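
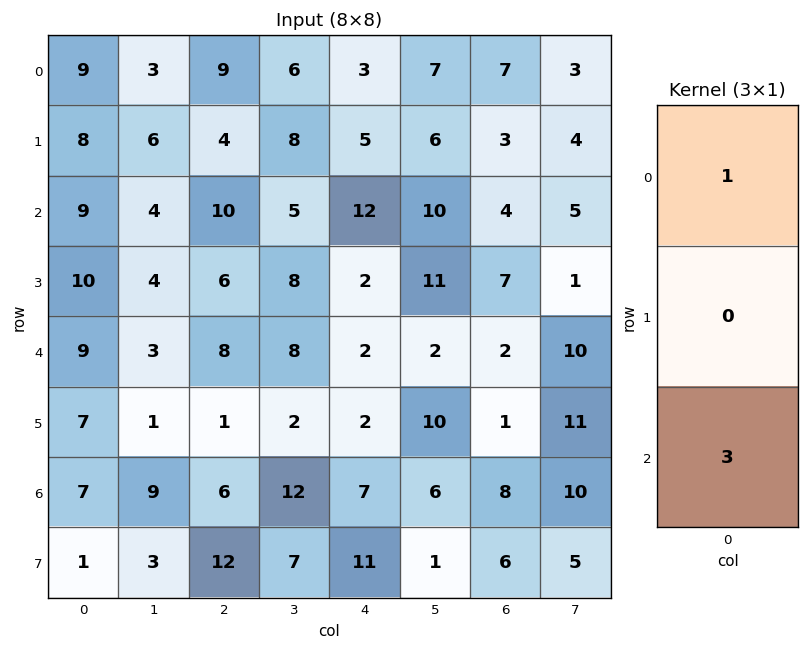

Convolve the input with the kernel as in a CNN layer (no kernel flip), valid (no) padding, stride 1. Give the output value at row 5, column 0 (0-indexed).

10

The receptive field on the input at this output position is [7 / 7 / 1]. Elementwise product with the kernel and sum: 7·1 + 1·3.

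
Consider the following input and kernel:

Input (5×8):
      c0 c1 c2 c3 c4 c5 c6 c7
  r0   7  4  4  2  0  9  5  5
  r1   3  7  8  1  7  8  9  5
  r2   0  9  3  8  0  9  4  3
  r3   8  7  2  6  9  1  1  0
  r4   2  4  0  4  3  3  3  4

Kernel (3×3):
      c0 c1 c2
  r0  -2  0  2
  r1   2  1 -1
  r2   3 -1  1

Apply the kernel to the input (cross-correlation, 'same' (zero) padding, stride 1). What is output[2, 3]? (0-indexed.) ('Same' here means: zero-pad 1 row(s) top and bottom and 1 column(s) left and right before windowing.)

21

The receptive field on the zero-padded input at this output position is [8 1 7 / 3 8 0 / 2 6 9]. Elementwise product with the kernel and sum: 8·-2 + 7·2 + 3·2 + 8·1 + 0·-1 + 2·3 + 6·-1 + 9·1.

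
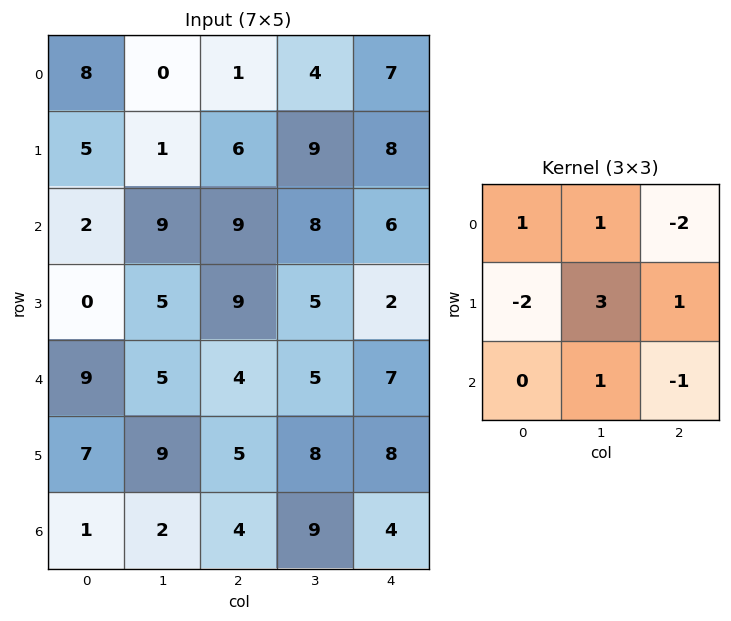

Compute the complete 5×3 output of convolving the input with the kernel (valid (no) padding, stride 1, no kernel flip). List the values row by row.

5 19 16
22 10 14
18 23 2
-8 8 24
22 -1 22

Output[0,0]: The receptive field on the input at this output position is [8 0 1 / 5 1 6 / 2 9 9]. Elementwise product with the kernel and sum: 8·1 + 0·1 + 1·-2 + 5·-2 + 1·3 + 6·1 + 9·1 + 9·-1.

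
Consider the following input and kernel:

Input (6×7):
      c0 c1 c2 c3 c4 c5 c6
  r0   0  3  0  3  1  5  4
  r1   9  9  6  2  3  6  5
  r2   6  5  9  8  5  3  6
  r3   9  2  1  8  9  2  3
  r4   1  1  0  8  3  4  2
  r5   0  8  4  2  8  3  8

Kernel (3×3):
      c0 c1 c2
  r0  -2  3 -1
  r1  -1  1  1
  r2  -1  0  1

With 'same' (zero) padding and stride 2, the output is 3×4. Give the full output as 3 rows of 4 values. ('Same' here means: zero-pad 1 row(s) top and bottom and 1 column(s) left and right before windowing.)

Output[0,0]: The receptive field on the zero-padded input at this output position is [0 0 0 / 0 0 3 / 0 9 9]. Elementwise product with the kernel and sum: 0·-2 + 0·3 + 0·-1 + 0·-1 + 0·1 + 3·1 + 0·-1 + 9·1.

12 -7 7 -7
31 16 -7 4
35 -8 9 0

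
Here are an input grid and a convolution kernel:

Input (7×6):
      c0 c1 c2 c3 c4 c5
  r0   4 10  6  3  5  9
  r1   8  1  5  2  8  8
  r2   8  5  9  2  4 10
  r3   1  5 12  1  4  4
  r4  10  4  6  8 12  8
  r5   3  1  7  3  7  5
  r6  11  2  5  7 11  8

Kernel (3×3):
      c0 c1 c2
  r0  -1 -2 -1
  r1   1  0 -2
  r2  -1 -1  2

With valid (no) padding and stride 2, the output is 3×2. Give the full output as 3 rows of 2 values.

-27 -31
-52 -3
-38 -31

Output[0,0]: The receptive field on the input at this output position is [4 10 6 / 8 1 5 / 8 5 9]. Elementwise product with the kernel and sum: 4·-1 + 10·-2 + 6·-1 + 8·1 + 5·-2 + 8·-1 + 5·-1 + 9·2.
Output[0,1]: The receptive field on the input at this output position is [6 3 5 / 5 2 8 / 9 2 4]. Elementwise product with the kernel and sum: 6·-1 + 3·-2 + 5·-1 + 5·1 + 8·-2 + 9·-1 + 2·-1 + 4·2.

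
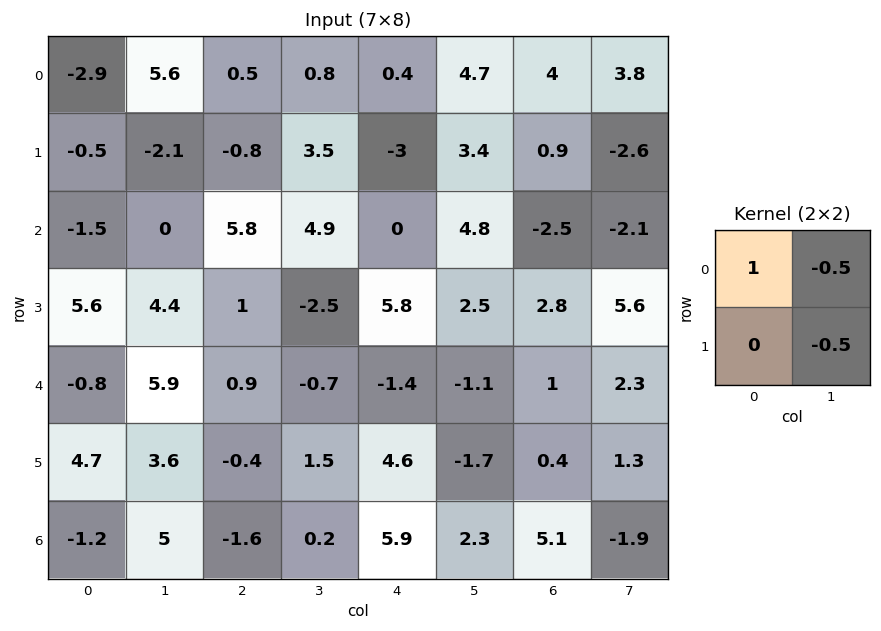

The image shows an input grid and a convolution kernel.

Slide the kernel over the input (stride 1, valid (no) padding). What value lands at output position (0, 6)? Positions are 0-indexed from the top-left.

3.4

The receptive field on the input at this output position is [4 3.8 / 0.9 -2.6]. Elementwise product with the kernel and sum: 4·1 + 3.8·-0.5 + -2.6·-0.5.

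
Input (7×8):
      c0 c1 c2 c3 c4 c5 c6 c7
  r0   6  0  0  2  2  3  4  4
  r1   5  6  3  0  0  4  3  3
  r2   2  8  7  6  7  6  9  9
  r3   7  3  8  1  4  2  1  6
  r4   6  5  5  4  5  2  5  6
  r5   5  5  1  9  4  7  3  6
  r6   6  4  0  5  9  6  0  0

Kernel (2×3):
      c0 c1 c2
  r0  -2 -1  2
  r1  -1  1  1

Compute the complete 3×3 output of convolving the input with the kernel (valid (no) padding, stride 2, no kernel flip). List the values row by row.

-8 -1 8
6 -9 -3
-6 8 4

Output[0,0]: The receptive field on the input at this output position is [6 0 0 / 5 6 3]. Elementwise product with the kernel and sum: 6·-2 + 0·-1 + 0·2 + 5·-1 + 6·1 + 3·1.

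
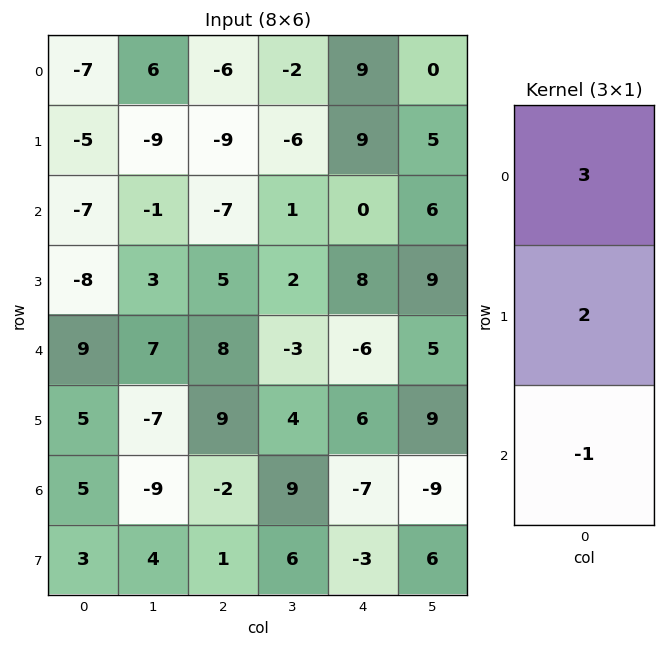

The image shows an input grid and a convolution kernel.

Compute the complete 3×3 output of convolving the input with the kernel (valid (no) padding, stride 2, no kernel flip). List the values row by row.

-24 -29 45
-46 -19 22
32 44 1

Output[0,0]: The receptive field on the input at this output position is [-7 / -5 / -7]. Elementwise product with the kernel and sum: -7·3 + -5·2 + -7·-1.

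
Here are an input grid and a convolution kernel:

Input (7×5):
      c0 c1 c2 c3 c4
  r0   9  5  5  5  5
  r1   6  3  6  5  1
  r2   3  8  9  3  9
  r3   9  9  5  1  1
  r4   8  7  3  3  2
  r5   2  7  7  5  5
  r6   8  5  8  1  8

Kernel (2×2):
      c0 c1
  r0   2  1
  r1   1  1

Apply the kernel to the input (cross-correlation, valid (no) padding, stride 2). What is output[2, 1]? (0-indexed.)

21

The receptive field on the input at this output position is [3 3 / 7 5]. Elementwise product with the kernel and sum: 3·2 + 3·1 + 7·1 + 5·1.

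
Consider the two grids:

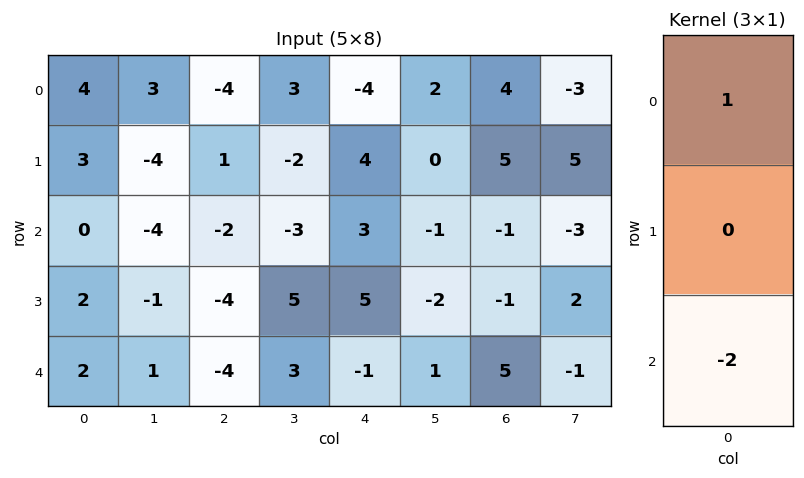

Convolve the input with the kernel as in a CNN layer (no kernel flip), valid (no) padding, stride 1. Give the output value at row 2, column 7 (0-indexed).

-1

The receptive field on the input at this output position is [-3 / 2 / -1]. Elementwise product with the kernel and sum: -3·1 + -1·-2.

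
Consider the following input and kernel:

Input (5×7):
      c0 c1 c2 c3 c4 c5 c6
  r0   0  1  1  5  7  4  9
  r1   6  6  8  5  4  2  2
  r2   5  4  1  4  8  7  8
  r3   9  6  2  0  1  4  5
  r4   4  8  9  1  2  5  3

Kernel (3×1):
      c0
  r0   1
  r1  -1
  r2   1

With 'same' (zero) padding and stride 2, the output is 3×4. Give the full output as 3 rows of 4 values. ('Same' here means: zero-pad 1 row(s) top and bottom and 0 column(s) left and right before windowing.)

Output[0,0]: The receptive field on the zero-padded input at this output position is [0 / 0 / 6]. Elementwise product with the kernel and sum: 0·1 + 0·-1 + 6·1.
Output[0,1]: The receptive field on the zero-padded input at this output position is [0 / 1 / 8]. Elementwise product with the kernel and sum: 0·1 + 1·-1 + 8·1.

6 7 -3 -7
10 9 -3 -1
5 -7 -1 2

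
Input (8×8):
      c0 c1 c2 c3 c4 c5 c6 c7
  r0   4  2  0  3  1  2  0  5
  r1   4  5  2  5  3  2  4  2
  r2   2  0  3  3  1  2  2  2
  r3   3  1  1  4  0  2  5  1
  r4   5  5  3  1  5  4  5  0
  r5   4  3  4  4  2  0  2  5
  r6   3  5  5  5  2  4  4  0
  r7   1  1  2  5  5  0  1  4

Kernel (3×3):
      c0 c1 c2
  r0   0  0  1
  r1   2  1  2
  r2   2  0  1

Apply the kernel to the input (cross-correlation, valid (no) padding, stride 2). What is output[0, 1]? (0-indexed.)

23

The receptive field on the input at this output position is [0 3 1 / 2 5 3 / 3 3 1]. Elementwise product with the kernel and sum: 1·1 + 2·2 + 5·1 + 3·2 + 3·2 + 1·1.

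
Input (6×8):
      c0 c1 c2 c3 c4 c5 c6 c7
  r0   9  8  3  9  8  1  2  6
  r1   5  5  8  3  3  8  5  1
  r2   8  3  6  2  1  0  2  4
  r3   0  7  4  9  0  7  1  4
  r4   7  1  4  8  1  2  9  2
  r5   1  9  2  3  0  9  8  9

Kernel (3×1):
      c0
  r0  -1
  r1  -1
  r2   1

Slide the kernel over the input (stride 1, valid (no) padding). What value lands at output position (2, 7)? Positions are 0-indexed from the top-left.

-6

The receptive field on the input at this output position is [4 / 4 / 2]. Elementwise product with the kernel and sum: 4·-1 + 4·-1 + 2·1.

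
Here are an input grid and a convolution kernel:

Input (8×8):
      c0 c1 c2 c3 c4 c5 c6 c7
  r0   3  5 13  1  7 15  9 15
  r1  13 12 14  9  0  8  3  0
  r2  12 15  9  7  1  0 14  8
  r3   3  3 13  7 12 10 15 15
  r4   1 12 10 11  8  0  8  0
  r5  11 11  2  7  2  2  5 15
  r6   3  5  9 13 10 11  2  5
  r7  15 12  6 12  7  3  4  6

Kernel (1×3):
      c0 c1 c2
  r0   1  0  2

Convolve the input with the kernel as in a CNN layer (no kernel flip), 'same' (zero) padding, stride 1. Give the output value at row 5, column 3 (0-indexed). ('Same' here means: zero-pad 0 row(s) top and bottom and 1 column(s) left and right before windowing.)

6

The receptive field on the zero-padded input at this output position is [2 7 2]. Elementwise product with the kernel and sum: 2·1 + 2·2.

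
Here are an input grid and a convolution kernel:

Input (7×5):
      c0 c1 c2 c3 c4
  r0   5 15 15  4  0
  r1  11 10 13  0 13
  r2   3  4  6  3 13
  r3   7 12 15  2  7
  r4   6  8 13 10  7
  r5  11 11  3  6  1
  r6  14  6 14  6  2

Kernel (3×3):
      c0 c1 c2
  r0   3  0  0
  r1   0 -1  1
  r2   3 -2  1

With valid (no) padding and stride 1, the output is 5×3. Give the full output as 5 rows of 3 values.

Output[0,0]: The receptive field on the input at this output position is [5 15 15 / 11 10 13 / 3 4 6]. Elementwise product with the kernel and sum: 5·3 + 10·-1 + 13·1 + 3·3 + 4·-2 + 6·1.
Output[0,1]: The receptive field on the input at this output position is [15 15 4 / 10 13 0 / 4 6 3]. Elementwise product with the kernel and sum: 15·3 + 13·-1 + 0·1 + 4·3 + 6·-2 + 3·1.

25 35 83
47 35 97
27 7 49
40 66 40
54 23 66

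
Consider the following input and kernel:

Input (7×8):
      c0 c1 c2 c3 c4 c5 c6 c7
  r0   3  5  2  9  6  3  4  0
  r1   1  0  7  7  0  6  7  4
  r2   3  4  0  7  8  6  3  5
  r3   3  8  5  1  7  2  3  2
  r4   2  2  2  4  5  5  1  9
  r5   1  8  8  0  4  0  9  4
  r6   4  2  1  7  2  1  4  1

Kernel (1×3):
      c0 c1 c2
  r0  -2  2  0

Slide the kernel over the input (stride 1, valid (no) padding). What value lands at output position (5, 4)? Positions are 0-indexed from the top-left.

The receptive field on the input at this output position is [4 0 9]. Elementwise product with the kernel and sum: 4·-2 + 0·2.

-8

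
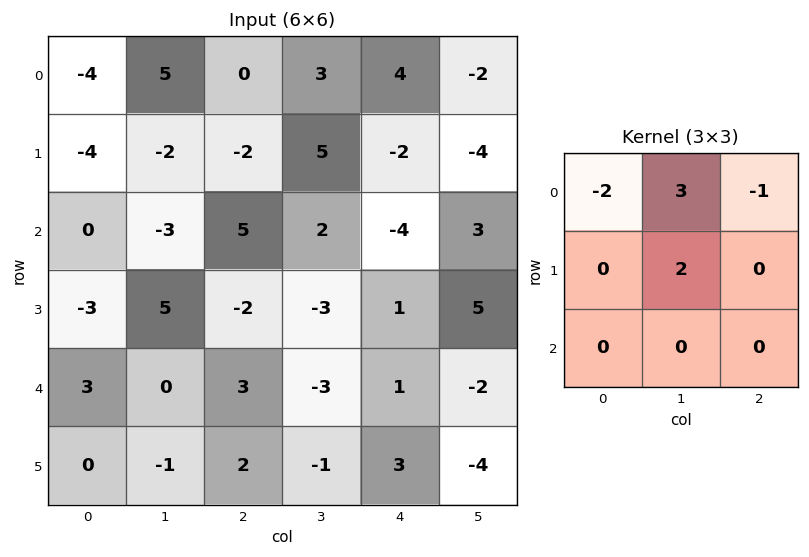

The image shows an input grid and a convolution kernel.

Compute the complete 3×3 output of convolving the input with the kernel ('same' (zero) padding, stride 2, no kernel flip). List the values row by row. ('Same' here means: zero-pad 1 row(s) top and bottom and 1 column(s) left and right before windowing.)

-8 0 8
-10 3 -20
-8 -7 6

Output[0,0]: The receptive field on the zero-padded input at this output position is [0 0 0 / 0 -4 5 / 0 -4 -2]. Elementwise product with the kernel and sum: 0·-2 + 0·3 + 0·-1 + -4·2.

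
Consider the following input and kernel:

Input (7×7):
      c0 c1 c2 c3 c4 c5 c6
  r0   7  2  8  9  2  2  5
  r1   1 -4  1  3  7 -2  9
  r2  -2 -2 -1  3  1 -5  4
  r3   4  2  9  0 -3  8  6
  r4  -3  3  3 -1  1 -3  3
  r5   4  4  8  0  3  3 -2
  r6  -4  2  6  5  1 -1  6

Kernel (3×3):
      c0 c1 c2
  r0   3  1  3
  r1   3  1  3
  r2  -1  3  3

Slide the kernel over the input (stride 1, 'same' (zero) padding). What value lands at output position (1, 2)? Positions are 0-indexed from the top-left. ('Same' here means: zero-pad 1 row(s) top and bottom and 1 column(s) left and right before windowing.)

The receptive field on the zero-padded input at this output position is [2 8 9 / -4 1 3 / -2 -1 3]. Elementwise product with the kernel and sum: 2·3 + 8·1 + 9·3 + -4·3 + 1·1 + 3·3 + -2·-1 + -1·3 + 3·3.

47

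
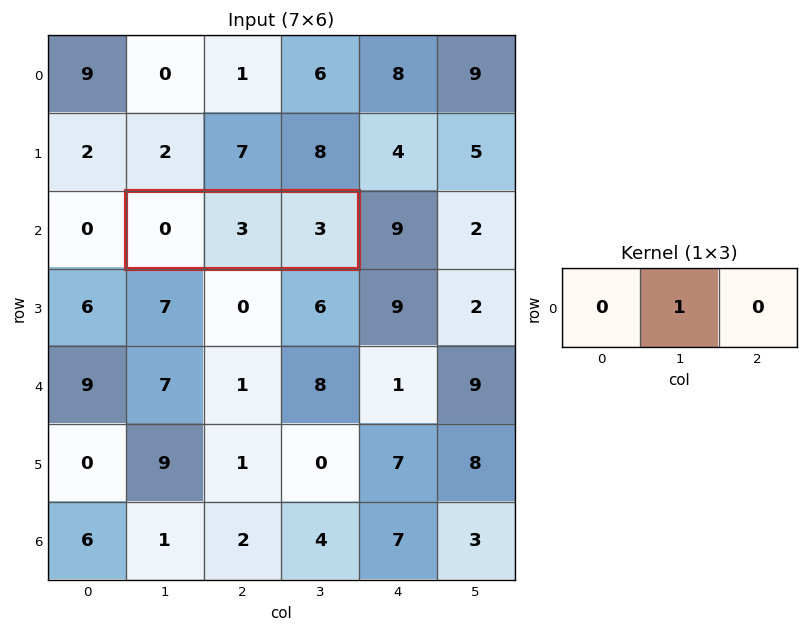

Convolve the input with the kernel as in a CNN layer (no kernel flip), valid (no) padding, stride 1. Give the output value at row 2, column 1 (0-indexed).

The receptive field on the input at this output position is [0 3 3]. Elementwise product with the kernel and sum: 3·1.

3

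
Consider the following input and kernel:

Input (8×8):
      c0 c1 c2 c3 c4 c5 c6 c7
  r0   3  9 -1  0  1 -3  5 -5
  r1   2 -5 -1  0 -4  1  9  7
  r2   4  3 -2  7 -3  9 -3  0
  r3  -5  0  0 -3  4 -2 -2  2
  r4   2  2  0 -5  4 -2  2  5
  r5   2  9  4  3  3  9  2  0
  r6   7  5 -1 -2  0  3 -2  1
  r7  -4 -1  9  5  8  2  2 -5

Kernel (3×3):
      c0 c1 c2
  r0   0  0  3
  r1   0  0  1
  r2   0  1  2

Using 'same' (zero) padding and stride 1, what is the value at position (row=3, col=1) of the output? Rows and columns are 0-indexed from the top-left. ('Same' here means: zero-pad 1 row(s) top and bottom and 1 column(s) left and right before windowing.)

The receptive field on the zero-padded input at this output position is [4 3 -2 / -5 0 0 / 2 2 0]. Elementwise product with the kernel and sum: -2·3 + 0·1 + 2·1 + 0·2.

-4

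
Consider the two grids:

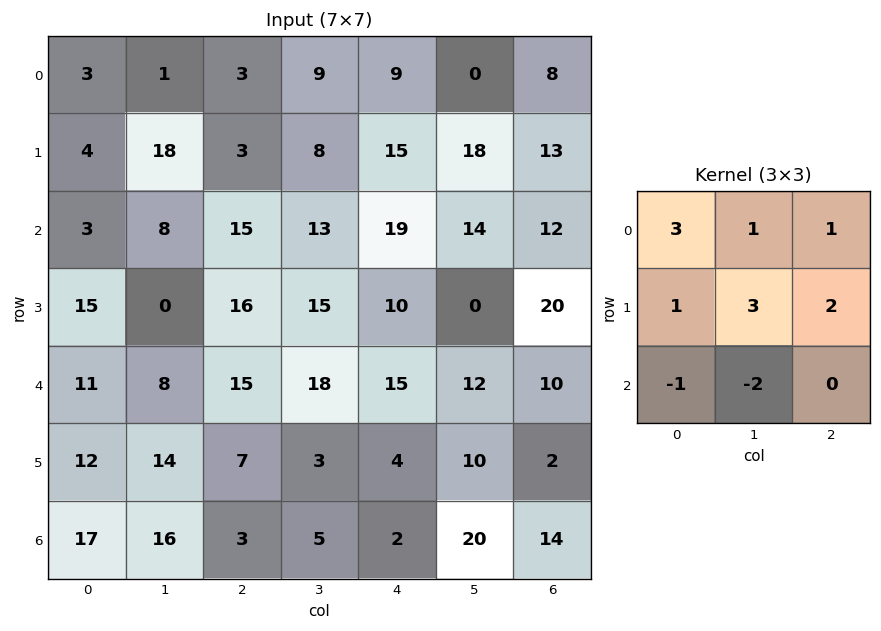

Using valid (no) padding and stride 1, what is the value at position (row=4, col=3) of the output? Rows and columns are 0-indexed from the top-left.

107

The receptive field on the input at this output position is [18 15 12 / 3 4 10 / 5 2 20]. Elementwise product with the kernel and sum: 18·3 + 15·1 + 12·1 + 3·1 + 4·3 + 10·2 + 5·-1 + 2·-2.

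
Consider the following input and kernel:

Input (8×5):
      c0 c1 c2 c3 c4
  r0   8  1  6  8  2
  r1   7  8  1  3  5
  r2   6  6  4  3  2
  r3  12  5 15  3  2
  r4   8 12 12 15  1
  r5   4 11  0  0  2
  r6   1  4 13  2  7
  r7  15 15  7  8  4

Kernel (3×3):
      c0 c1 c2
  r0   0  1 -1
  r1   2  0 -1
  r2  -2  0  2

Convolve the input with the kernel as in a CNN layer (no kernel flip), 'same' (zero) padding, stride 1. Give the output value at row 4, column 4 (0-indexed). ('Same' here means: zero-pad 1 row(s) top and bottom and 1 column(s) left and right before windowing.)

The receptive field on the zero-padded input at this output position is [3 2 0 / 15 1 0 / 0 2 0]. Elementwise product with the kernel and sum: 2·1 + 0·-1 + 15·2 + 0·-1 + 0·-2 + 0·2.

32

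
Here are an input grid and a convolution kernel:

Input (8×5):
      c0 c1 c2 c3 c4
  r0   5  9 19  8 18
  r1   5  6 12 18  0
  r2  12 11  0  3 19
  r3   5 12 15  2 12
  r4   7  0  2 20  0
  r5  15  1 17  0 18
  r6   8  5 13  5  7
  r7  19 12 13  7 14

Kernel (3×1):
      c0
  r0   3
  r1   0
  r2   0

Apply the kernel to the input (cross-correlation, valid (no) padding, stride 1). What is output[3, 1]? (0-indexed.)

36

The receptive field on the input at this output position is [12 / 0 / 1]. Elementwise product with the kernel and sum: 12·3.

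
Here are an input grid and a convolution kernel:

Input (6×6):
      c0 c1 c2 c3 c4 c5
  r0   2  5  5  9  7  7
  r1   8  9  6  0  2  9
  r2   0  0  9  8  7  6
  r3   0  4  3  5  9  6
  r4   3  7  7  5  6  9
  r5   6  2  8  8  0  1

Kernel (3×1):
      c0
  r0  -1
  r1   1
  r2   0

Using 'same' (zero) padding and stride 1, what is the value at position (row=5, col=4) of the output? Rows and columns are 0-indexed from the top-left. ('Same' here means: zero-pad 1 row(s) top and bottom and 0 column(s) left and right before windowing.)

The receptive field on the zero-padded input at this output position is [6 / 0 / 0]. Elementwise product with the kernel and sum: 6·-1 + 0·1.

-6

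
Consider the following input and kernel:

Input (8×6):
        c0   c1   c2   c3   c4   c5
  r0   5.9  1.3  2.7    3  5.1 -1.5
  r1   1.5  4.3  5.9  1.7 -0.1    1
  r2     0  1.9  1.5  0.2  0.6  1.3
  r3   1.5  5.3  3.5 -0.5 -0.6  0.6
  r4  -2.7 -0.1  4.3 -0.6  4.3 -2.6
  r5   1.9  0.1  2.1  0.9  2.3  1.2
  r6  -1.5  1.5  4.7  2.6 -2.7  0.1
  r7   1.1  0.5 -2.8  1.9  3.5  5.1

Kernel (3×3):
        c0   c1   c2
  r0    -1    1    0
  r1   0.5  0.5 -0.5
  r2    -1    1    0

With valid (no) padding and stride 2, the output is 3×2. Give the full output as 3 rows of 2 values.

-2.75 2.85
6.15 -4.4
5.55 -6.65

Output[0,0]: The receptive field on the input at this output position is [5.9 1.3 2.7 / 1.5 4.3 5.9 / 0 1.9 1.5]. Elementwise product with the kernel and sum: 5.9·-1 + 1.3·1 + 1.5·0.5 + 4.3·0.5 + 5.9·-0.5 + 0·-1 + 1.9·1.
Output[0,1]: The receptive field on the input at this output position is [2.7 3 5.1 / 5.9 1.7 -0.1 / 1.5 0.2 0.6]. Elementwise product with the kernel and sum: 2.7·-1 + 3·1 + 5.9·0.5 + 1.7·0.5 + -0.1·-0.5 + 1.5·-1 + 0.2·1.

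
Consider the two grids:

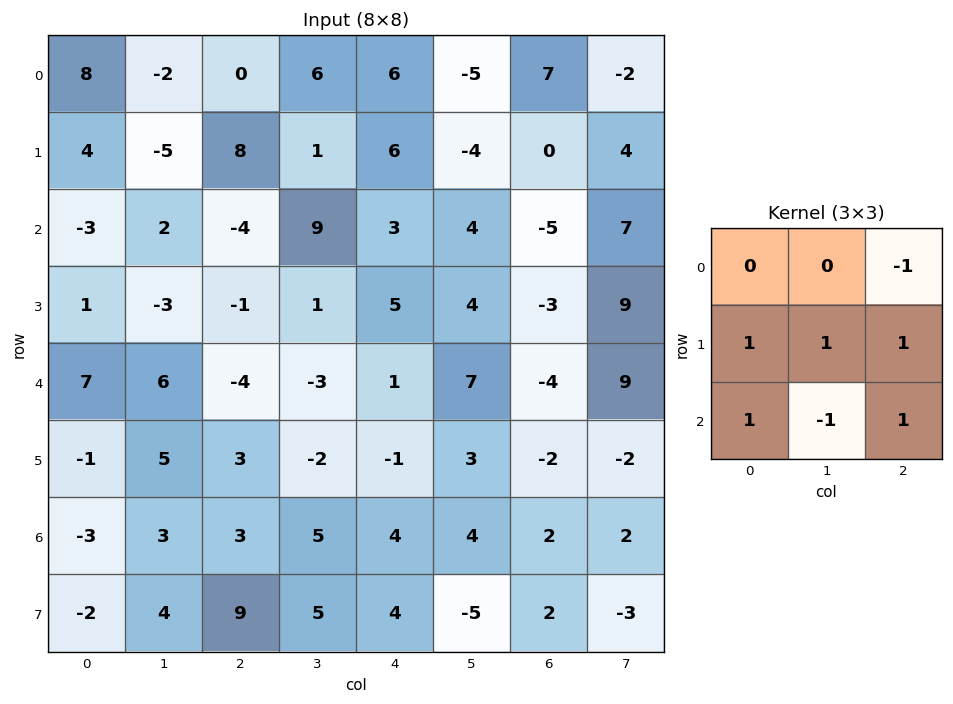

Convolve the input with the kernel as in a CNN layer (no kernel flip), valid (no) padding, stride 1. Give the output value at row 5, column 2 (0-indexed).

The receptive field on the input at this output position is [3 -2 -1 / 3 5 4 / 9 5 4]. Elementwise product with the kernel and sum: -1·-1 + 3·1 + 5·1 + 4·1 + 9·1 + 5·-1 + 4·1.

21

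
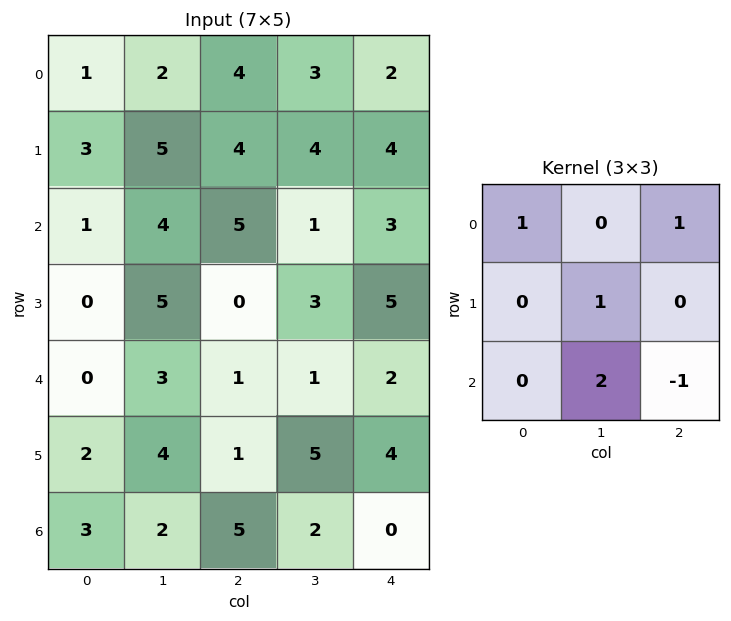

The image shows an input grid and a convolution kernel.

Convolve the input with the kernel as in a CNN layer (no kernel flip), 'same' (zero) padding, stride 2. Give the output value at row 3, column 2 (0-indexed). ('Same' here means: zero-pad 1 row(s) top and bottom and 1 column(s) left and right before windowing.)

5

The receptive field on the zero-padded input at this output position is [5 4 0 / 2 0 0 / 0 0 0]. Elementwise product with the kernel and sum: 5·1 + 0·1 + 0·1 + 0·2 + 0·-1.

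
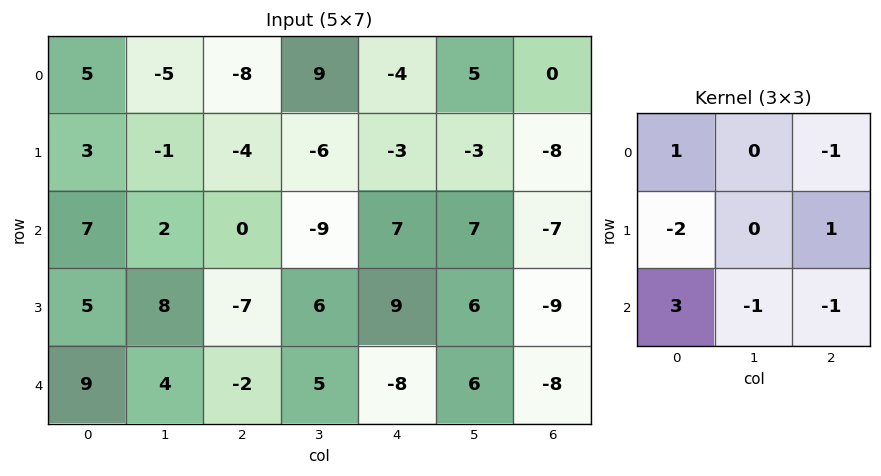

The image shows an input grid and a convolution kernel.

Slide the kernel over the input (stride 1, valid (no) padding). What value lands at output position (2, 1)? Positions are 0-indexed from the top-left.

10

The receptive field on the input at this output position is [2 0 -9 / 8 -7 6 / 4 -2 5]. Elementwise product with the kernel and sum: 2·1 + -9·-1 + 8·-2 + 6·1 + 4·3 + -2·-1 + 5·-1.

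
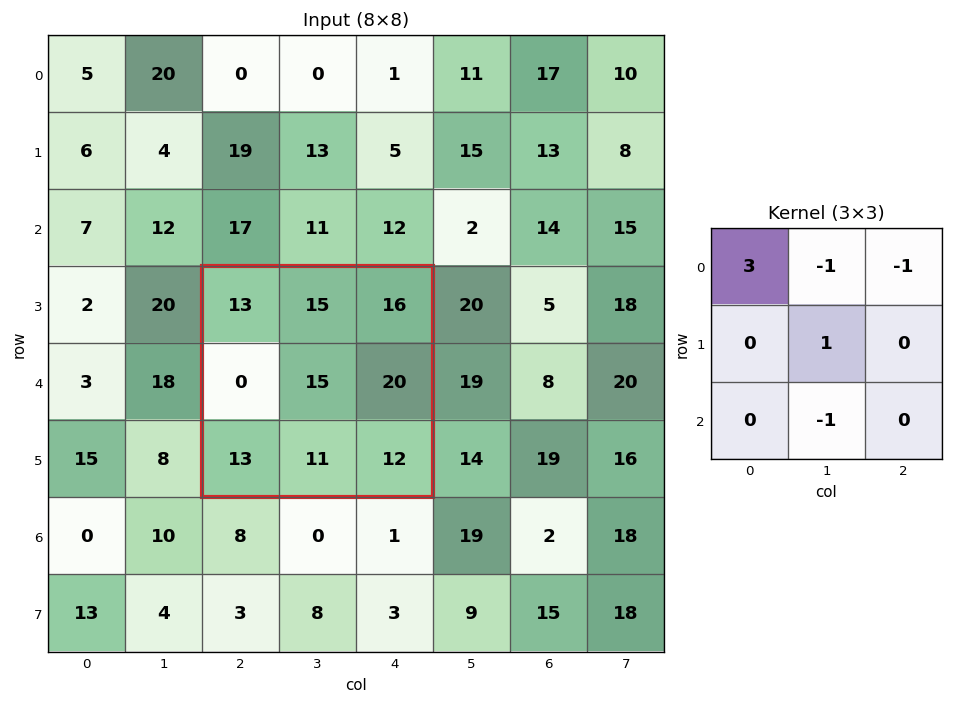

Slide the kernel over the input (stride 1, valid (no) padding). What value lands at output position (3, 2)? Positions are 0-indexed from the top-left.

12

The receptive field on the input at this output position is [13 15 16 / 0 15 20 / 13 11 12]. Elementwise product with the kernel and sum: 13·3 + 15·-1 + 16·-1 + 15·1 + 11·-1.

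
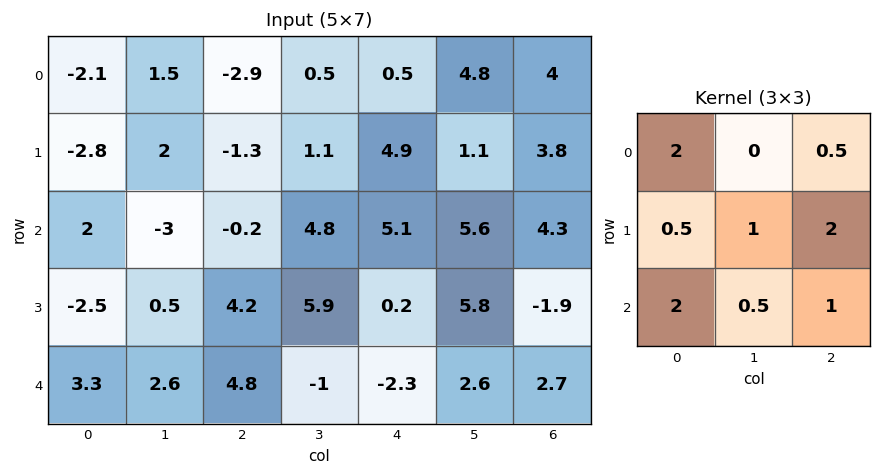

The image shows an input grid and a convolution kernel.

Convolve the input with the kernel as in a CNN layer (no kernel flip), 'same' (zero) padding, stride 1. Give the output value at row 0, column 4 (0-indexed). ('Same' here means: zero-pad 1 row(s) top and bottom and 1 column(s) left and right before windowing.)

The receptive field on the zero-padded input at this output position is [0 0 0 / 0.5 0.5 4.8 / 1.1 4.9 1.1]. Elementwise product with the kernel and sum: 0·2 + 0·0.5 + 0.5·0.5 + 0.5·1 + 4.8·2 + 1.1·2 + 4.9·0.5 + 1.1·1.

16.1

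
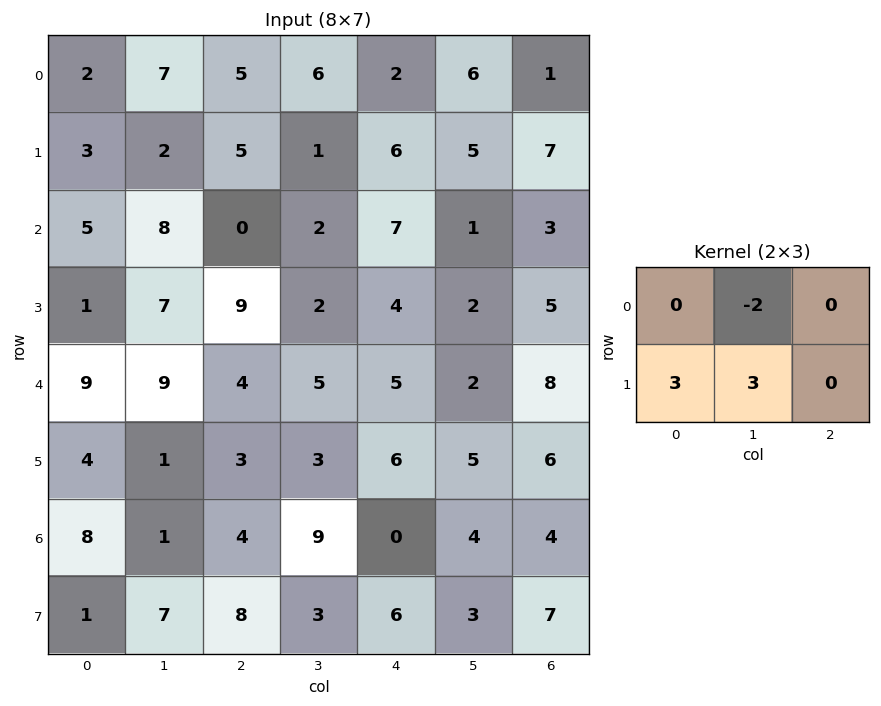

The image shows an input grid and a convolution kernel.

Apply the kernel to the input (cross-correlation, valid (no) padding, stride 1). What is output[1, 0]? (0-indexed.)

The receptive field on the input at this output position is [3 2 5 / 5 8 0]. Elementwise product with the kernel and sum: 2·-2 + 5·3 + 8·3.

35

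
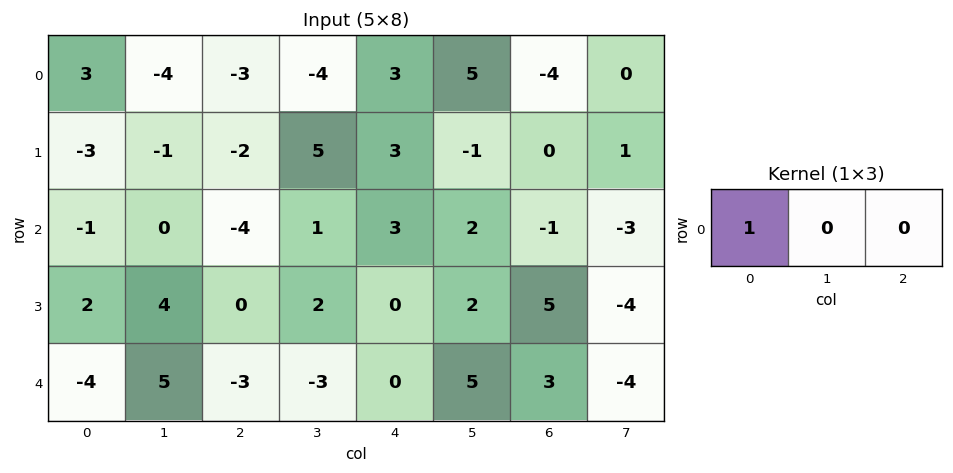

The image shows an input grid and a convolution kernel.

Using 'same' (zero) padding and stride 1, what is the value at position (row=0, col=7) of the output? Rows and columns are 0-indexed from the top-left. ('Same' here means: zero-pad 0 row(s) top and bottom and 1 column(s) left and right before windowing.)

The receptive field on the zero-padded input at this output position is [-4 0 0]. Elementwise product with the kernel and sum: -4·1.

-4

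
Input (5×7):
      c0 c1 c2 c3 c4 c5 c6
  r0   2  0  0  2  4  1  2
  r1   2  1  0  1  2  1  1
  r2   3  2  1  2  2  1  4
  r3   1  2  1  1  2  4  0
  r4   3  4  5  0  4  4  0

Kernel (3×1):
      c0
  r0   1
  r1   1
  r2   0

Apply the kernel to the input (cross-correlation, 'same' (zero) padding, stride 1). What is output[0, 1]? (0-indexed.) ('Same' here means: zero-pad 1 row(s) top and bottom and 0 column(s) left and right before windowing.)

The receptive field on the zero-padded input at this output position is [0 / 0 / 1]. Elementwise product with the kernel and sum: 0·1 + 0·1.

0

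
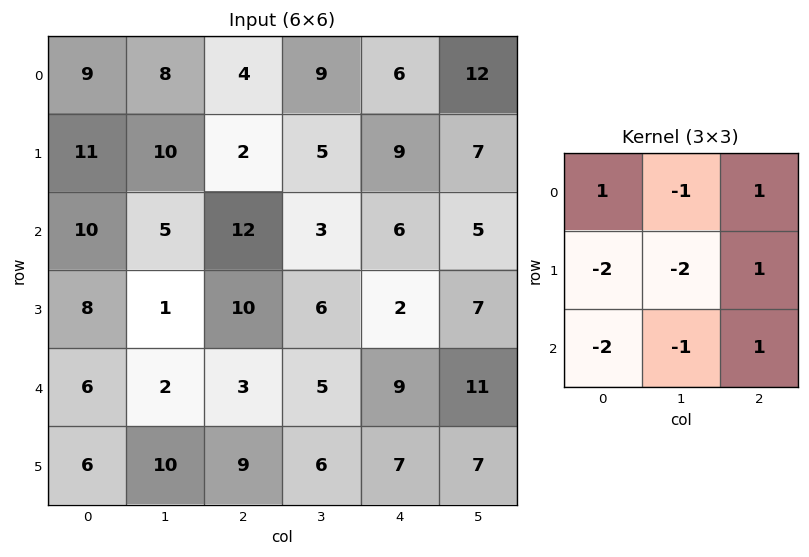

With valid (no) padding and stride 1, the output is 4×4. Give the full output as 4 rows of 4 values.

Output[0,0]: The receptive field on the input at this output position is [9 8 4 / 11 10 2 / 10 5 12]. Elementwise product with the kernel and sum: 9·1 + 8·-1 + 4·1 + 11·-2 + 10·-2 + 2·1 + 10·-2 + 5·-1 + 12·1.
Output[0,1]: The receptive field on the input at this output position is [8 4 9 / 10 2 5 / 5 12 3]. Elementwise product with the kernel and sum: 8·1 + 4·-1 + 9·1 + 10·-2 + 2·-2 + 5·1 + 5·-2 + 12·-1 + 3·1.

-48 -25 -25 -13
-22 -24 -42 -17
-2 -22 -17 -15
-9 -31 -18 -18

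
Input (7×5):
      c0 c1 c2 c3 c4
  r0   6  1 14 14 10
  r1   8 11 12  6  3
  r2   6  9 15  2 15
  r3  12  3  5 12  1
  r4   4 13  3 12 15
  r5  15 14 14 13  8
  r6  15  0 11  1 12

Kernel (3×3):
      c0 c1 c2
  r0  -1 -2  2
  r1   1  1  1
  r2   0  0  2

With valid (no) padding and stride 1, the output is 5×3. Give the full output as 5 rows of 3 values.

81 32 29
34 27 16
32 9 59
40 65 19
41 48 62

Output[0,0]: The receptive field on the input at this output position is [6 1 14 / 8 11 12 / 6 9 15]. Elementwise product with the kernel and sum: 6·-1 + 1·-2 + 14·2 + 8·1 + 11·1 + 12·1 + 15·2.
Output[0,1]: The receptive field on the input at this output position is [1 14 14 / 11 12 6 / 9 15 2]. Elementwise product with the kernel and sum: 1·-1 + 14·-2 + 14·2 + 11·1 + 12·1 + 6·1 + 2·2.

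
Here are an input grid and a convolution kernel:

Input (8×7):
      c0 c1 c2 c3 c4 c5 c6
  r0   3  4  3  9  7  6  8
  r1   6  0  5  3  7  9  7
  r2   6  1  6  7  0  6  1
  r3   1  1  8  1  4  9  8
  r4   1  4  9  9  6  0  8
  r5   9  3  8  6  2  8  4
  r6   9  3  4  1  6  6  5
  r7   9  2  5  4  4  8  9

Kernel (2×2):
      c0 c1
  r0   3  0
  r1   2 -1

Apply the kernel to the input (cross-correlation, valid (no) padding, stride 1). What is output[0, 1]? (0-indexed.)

7

The receptive field on the input at this output position is [4 3 / 0 5]. Elementwise product with the kernel and sum: 4·3 + 0·2 + 5·-1.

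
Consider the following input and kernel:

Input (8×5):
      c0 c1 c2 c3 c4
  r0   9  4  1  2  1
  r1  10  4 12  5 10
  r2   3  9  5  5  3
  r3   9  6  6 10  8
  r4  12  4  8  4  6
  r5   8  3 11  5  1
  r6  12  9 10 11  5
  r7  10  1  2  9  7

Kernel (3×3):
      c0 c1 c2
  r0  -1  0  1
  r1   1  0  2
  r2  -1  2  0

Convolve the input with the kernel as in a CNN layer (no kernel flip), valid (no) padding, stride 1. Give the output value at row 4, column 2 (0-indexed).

The receptive field on the input at this output position is [8 4 6 / 11 5 1 / 10 11 5]. Elementwise product with the kernel and sum: 8·-1 + 6·1 + 11·1 + 1·2 + 10·-1 + 11·2.

23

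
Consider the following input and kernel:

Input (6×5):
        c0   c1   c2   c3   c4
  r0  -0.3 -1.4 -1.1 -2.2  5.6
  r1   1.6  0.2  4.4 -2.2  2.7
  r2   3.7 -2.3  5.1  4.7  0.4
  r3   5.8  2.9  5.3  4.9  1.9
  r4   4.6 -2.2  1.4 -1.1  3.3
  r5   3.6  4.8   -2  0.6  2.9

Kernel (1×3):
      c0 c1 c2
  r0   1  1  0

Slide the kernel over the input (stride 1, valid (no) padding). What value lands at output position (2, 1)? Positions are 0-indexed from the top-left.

2.8

The receptive field on the input at this output position is [-2.3 5.1 4.7]. Elementwise product with the kernel and sum: -2.3·1 + 5.1·1.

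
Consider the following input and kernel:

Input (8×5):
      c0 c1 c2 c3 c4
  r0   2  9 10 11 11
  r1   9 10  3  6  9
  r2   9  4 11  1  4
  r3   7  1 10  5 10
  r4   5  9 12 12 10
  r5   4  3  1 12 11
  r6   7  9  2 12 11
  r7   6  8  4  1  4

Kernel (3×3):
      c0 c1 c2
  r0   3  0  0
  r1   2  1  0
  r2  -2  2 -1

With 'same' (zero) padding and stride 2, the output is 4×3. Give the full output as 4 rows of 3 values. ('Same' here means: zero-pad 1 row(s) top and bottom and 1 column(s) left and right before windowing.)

Output[0,0]: The receptive field on the zero-padded input at this output position is [0 0 0 / 0 2 9 / 0 9 10]. Elementwise product with the kernel and sum: 0·3 + 0·2 + 2·1 + 0·-2 + 9·2 + 10·-1.
Output[0,1]: The receptive field on the zero-padded input at this output position is [0 0 0 / 9 10 11 / 10 3 6]. Elementwise product with the kernel and sum: 0·3 + 9·2 + 10·1 + 10·-2 + 3·2 + 6·-1.

10 8 39
22 62 34
10 17 47
11 20 77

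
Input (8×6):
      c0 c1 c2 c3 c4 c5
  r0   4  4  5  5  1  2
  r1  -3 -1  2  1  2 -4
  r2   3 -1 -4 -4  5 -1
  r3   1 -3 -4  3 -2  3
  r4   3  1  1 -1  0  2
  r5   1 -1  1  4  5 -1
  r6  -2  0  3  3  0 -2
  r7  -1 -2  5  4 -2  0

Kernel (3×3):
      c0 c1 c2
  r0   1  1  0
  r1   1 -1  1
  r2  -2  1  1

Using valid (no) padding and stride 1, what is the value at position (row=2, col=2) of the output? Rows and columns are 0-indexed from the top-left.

-20

The receptive field on the input at this output position is [-4 -4 5 / -4 3 -2 / 1 -1 0]. Elementwise product with the kernel and sum: -4·1 + -4·1 + -4·1 + 3·-1 + -2·1 + 1·-2 + -1·1 + 0·1.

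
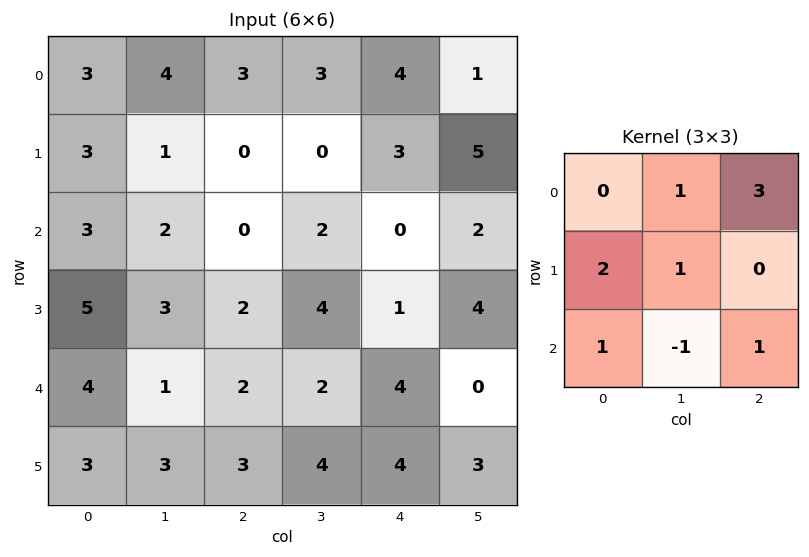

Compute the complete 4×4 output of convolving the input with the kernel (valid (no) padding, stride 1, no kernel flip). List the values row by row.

21 18 13 14
13 9 10 29
20 15 14 13
21 22 16 24

Output[0,0]: The receptive field on the input at this output position is [3 4 3 / 3 1 0 / 3 2 0]. Elementwise product with the kernel and sum: 4·1 + 3·3 + 3·2 + 1·1 + 3·1 + 2·-1 + 0·1.
Output[0,1]: The receptive field on the input at this output position is [4 3 3 / 1 0 0 / 2 0 2]. Elementwise product with the kernel and sum: 3·1 + 3·3 + 1·2 + 0·1 + 2·1 + 0·-1 + 2·1.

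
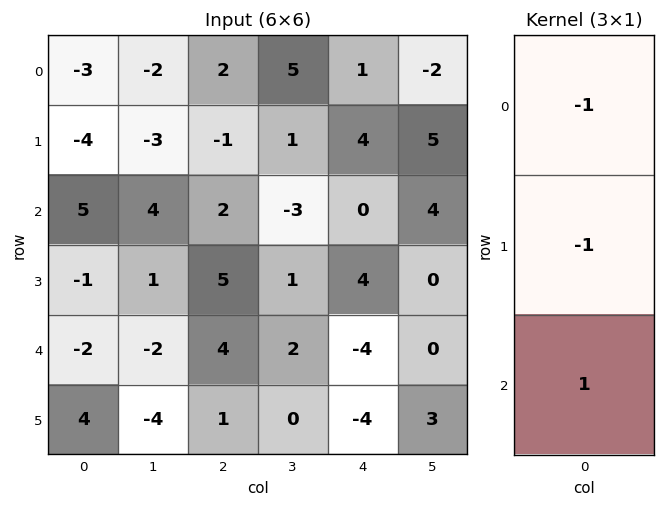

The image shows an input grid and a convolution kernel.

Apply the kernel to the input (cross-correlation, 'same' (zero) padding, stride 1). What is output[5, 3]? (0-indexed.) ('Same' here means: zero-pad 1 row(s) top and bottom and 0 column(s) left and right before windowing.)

-2

The receptive field on the zero-padded input at this output position is [2 / 0 / 0]. Elementwise product with the kernel and sum: 2·-1 + 0·-1 + 0·1.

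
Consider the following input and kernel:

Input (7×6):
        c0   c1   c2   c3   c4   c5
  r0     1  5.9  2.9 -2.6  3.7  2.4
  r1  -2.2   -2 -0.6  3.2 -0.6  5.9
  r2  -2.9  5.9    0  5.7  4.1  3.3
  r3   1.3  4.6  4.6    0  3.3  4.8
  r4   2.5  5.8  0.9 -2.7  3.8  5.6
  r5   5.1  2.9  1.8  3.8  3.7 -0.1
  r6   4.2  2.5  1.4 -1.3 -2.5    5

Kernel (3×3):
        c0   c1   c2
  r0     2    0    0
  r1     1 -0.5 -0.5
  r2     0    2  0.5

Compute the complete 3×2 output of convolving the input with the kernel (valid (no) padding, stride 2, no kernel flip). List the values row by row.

Output[0,0]: The receptive field on the input at this output position is [1 5.9 2.9 / -2.2 -2 -0.6 / -2.9 5.9 0]. Elementwise product with the kernel and sum: 1·2 + -2.2·1 + -2·-0.5 + -0.6·-0.5 + 5.9·2 + 0·0.5.

12.9 17.35
2.95 -0.55
13.45 -4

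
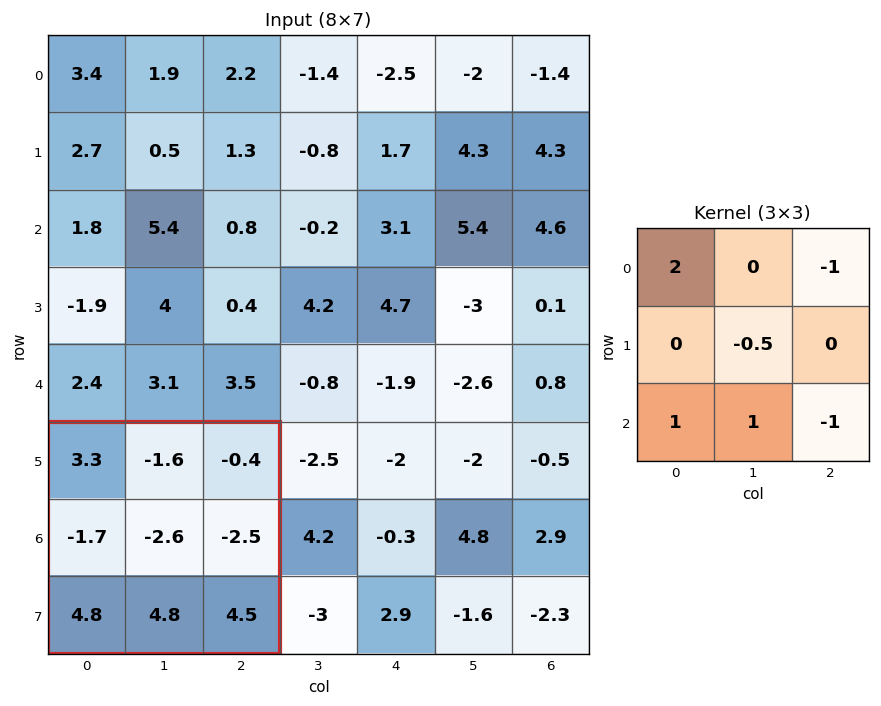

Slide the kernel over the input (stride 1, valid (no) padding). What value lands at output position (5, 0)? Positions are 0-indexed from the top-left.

13.4

The receptive field on the input at this output position is [3.3 -1.6 -0.4 / -1.7 -2.6 -2.5 / 4.8 4.8 4.5]. Elementwise product with the kernel and sum: 3.3·2 + -0.4·-1 + -2.6·-0.5 + 4.8·1 + 4.8·1 + 4.5·-1.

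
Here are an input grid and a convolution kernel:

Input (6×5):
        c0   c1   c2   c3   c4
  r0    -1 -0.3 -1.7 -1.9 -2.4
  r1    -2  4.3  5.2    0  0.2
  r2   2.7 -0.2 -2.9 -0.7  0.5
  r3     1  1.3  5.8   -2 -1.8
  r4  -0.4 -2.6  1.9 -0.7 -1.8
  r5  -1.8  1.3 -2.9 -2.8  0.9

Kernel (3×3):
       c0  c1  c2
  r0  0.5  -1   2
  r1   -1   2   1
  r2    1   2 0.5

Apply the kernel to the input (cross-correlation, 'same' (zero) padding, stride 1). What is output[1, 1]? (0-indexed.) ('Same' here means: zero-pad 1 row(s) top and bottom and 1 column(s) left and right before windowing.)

13.05

The receptive field on the zero-padded input at this output position is [-1 -0.3 -1.7 / -2 4.3 5.2 / 2.7 -0.2 -2.9]. Elementwise product with the kernel and sum: -1·0.5 + -0.3·-1 + -1.7·2 + -2·-1 + 4.3·2 + 5.2·1 + 2.7·1 + -0.2·2 + -2.9·0.5.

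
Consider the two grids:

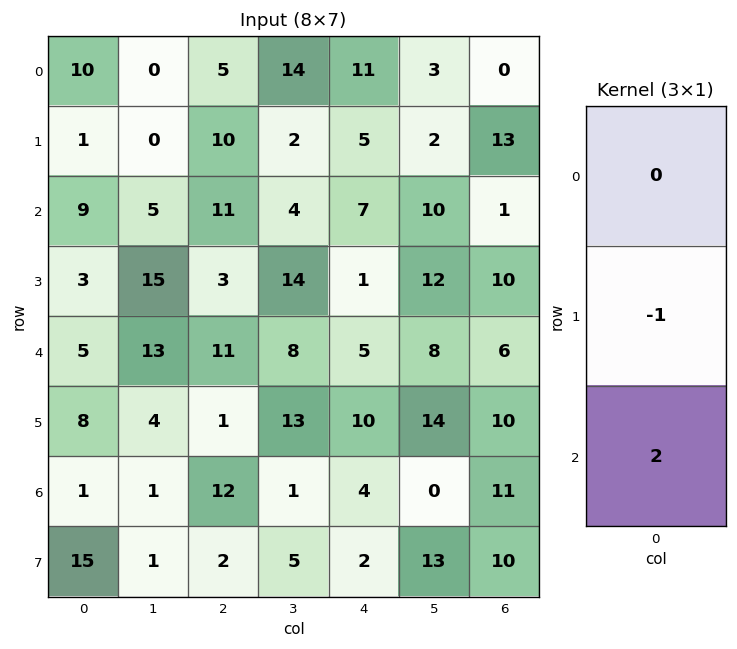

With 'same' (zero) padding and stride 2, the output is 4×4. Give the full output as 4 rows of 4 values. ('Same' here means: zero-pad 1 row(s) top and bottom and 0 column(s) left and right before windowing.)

Output[0,0]: The receptive field on the zero-padded input at this output position is [0 / 10 / 1]. Elementwise product with the kernel and sum: 10·-1 + 1·2.

-8 15 -1 26
-3 -5 -5 19
11 -9 15 14
29 -8 0 9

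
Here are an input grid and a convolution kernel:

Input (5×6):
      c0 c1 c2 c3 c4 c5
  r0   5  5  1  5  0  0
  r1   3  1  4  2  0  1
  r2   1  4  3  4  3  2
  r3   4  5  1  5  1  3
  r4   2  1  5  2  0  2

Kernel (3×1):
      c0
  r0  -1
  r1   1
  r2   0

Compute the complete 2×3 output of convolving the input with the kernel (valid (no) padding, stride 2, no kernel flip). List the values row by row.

Output[0,0]: The receptive field on the input at this output position is [5 / 3 / 1]. Elementwise product with the kernel and sum: 5·-1 + 3·1.
Output[0,1]: The receptive field on the input at this output position is [1 / 4 / 3]. Elementwise product with the kernel and sum: 1·-1 + 4·1.

-2 3 0
3 -2 -2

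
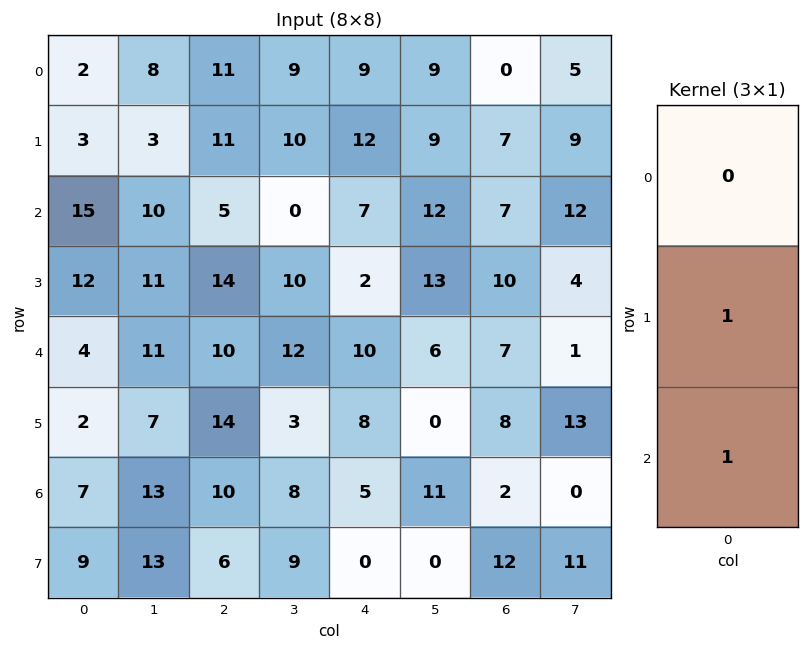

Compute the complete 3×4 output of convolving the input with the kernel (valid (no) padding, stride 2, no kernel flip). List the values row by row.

18 16 19 14
16 24 12 17
9 24 13 10

Output[0,0]: The receptive field on the input at this output position is [2 / 3 / 15]. Elementwise product with the kernel and sum: 3·1 + 15·1.
Output[0,1]: The receptive field on the input at this output position is [11 / 11 / 5]. Elementwise product with the kernel and sum: 11·1 + 5·1.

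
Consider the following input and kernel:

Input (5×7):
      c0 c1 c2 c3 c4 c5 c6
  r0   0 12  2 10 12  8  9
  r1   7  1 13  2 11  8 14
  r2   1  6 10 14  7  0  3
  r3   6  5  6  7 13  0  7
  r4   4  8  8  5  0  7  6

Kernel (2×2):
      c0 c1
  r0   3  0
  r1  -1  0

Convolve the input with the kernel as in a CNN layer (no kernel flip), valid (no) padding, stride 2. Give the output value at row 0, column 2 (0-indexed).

25

The receptive field on the input at this output position is [12 8 / 11 8]. Elementwise product with the kernel and sum: 12·3 + 11·-1.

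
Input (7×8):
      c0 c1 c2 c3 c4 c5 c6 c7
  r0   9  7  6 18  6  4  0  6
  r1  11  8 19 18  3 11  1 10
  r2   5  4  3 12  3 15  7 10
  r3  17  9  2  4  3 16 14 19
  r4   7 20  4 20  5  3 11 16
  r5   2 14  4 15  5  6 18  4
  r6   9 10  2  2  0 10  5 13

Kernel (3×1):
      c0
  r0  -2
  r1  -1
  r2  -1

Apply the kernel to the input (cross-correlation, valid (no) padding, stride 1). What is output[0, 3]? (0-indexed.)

-66

The receptive field on the input at this output position is [18 / 18 / 12]. Elementwise product with the kernel and sum: 18·-2 + 18·-1 + 12·-1.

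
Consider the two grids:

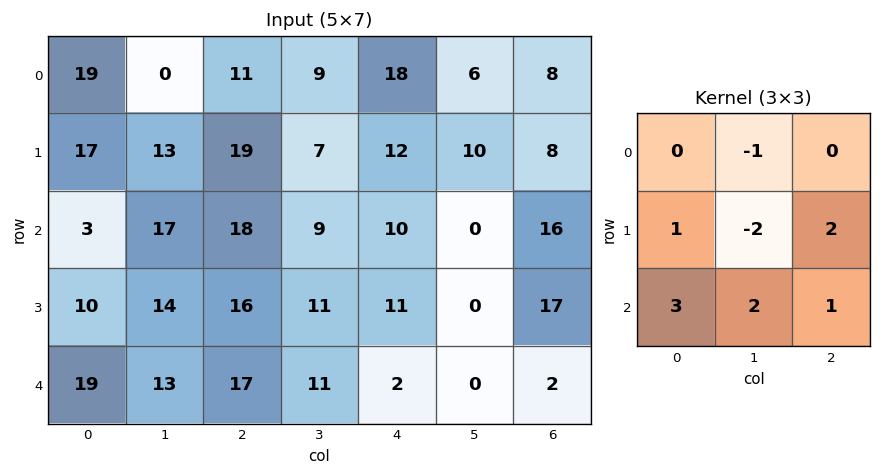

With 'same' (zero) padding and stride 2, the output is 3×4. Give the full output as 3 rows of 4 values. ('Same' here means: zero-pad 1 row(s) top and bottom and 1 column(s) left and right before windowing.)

9 80 40 36
45 65 32 -6
-22 -15 -4 -21

Output[0,0]: The receptive field on the zero-padded input at this output position is [0 0 0 / 0 19 0 / 0 17 13]. Elementwise product with the kernel and sum: 0·-1 + 0·1 + 19·-2 + 0·2 + 0·3 + 17·2 + 13·1.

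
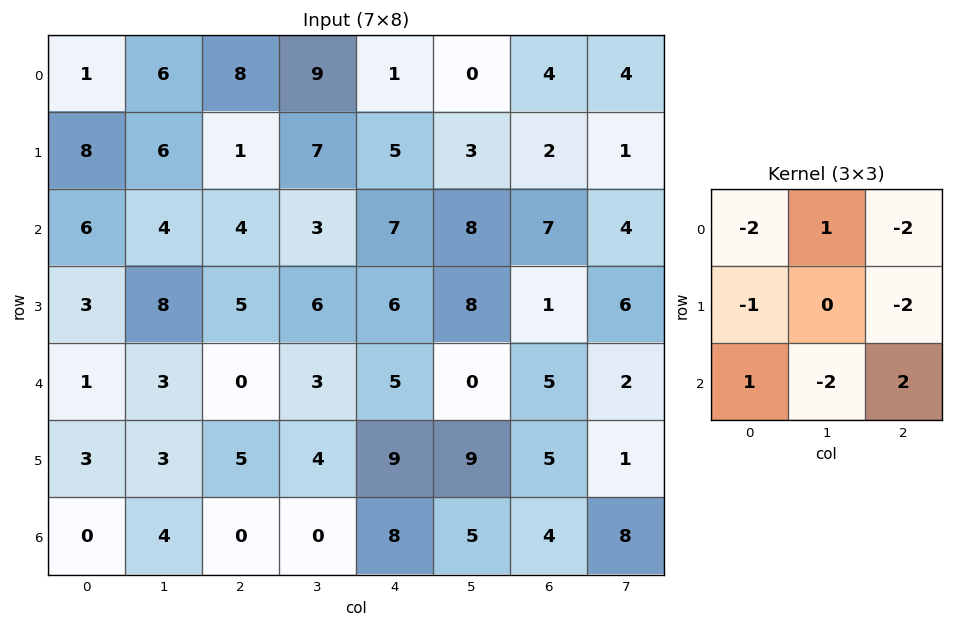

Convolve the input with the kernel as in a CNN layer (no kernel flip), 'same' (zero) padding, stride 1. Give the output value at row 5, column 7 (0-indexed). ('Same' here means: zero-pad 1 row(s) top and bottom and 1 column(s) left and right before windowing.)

The receptive field on the zero-padded input at this output position is [5 2 0 / 5 1 0 / 4 8 0]. Elementwise product with the kernel and sum: 5·-2 + 2·1 + 0·-2 + 5·-1 + 0·-2 + 4·1 + 8·-2 + 0·2.

-25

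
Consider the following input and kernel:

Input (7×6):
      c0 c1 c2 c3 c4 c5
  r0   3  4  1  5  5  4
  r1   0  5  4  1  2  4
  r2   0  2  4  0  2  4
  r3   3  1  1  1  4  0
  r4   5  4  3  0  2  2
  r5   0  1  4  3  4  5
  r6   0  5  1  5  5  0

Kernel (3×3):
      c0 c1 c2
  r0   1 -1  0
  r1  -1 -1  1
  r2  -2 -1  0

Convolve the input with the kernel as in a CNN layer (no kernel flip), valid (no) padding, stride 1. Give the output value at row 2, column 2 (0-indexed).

The receptive field on the input at this output position is [4 0 2 / 1 1 4 / 3 0 2]. Elementwise product with the kernel and sum: 4·1 + 0·-1 + 1·-1 + 1·-1 + 4·1 + 3·-2 + 0·-1.

0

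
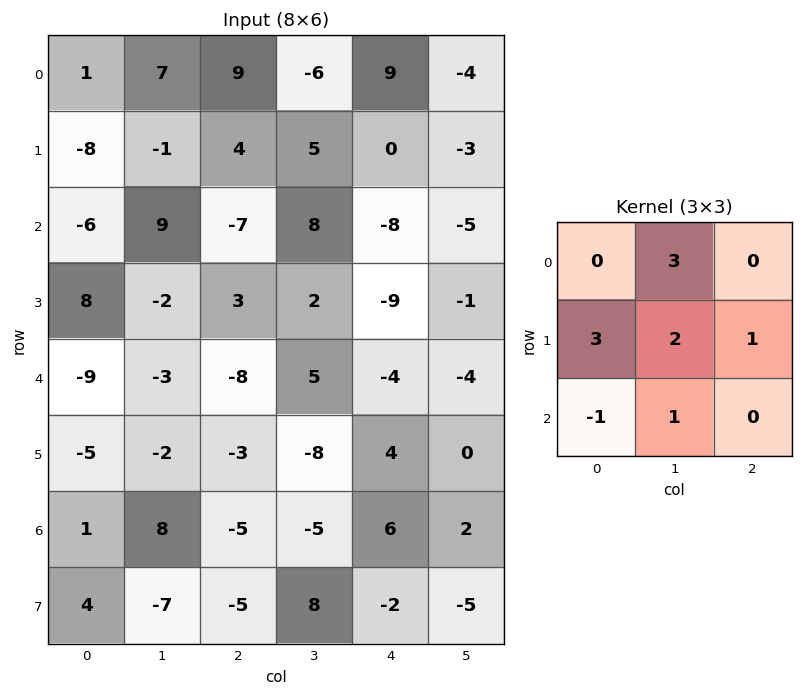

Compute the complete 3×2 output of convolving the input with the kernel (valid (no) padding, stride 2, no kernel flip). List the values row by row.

14 19
56 41
-24 -6

Output[0,0]: The receptive field on the input at this output position is [1 7 9 / -8 -1 4 / -6 9 -7]. Elementwise product with the kernel and sum: 7·3 + -8·3 + -1·2 + 4·1 + -6·-1 + 9·1.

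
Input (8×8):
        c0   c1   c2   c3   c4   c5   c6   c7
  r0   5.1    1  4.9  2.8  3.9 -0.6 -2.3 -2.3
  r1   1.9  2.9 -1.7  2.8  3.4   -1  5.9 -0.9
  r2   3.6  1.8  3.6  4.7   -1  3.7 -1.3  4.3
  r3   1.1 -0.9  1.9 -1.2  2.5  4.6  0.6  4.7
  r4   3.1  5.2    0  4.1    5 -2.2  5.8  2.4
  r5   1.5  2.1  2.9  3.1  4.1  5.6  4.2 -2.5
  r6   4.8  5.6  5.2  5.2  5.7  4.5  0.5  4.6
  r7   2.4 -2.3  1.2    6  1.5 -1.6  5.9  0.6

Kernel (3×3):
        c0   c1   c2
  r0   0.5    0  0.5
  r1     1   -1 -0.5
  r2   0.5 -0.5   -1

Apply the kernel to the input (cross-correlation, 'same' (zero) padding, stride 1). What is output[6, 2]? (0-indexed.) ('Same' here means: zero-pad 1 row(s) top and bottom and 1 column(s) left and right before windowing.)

The receptive field on the zero-padded input at this output position is [2.1 2.9 3.1 / 5.6 5.2 5.2 / -2.3 1.2 6]. Elementwise product with the kernel and sum: 2.1·0.5 + 3.1·0.5 + 5.6·1 + 5.2·-1 + 5.2·-0.5 + -2.3·0.5 + 1.2·-0.5 + 6·-1.

-7.35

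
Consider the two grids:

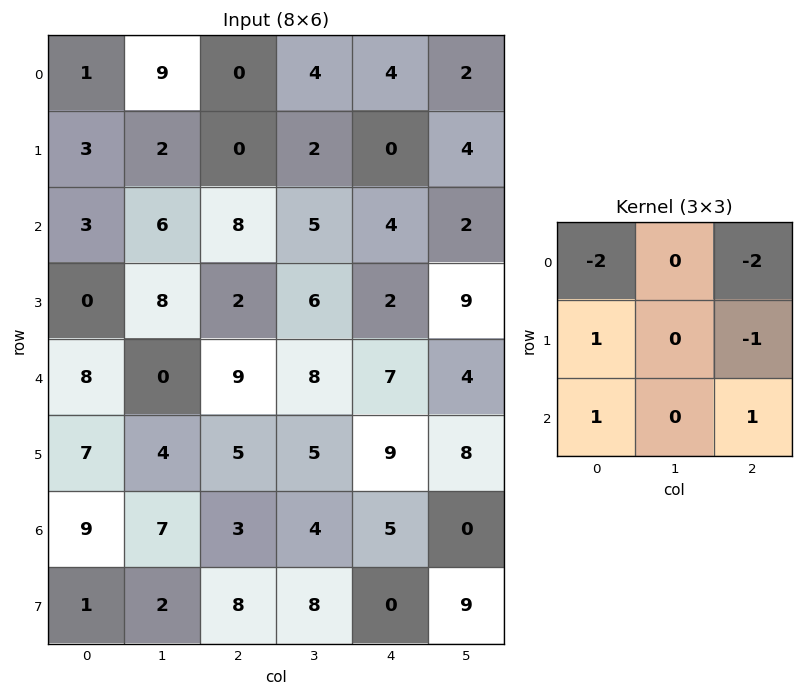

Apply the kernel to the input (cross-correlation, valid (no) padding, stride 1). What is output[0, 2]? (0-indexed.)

The receptive field on the input at this output position is [0 4 4 / 0 2 0 / 8 5 4]. Elementwise product with the kernel and sum: 0·-2 + 4·-2 + 0·1 + 0·-1 + 8·1 + 4·1.

4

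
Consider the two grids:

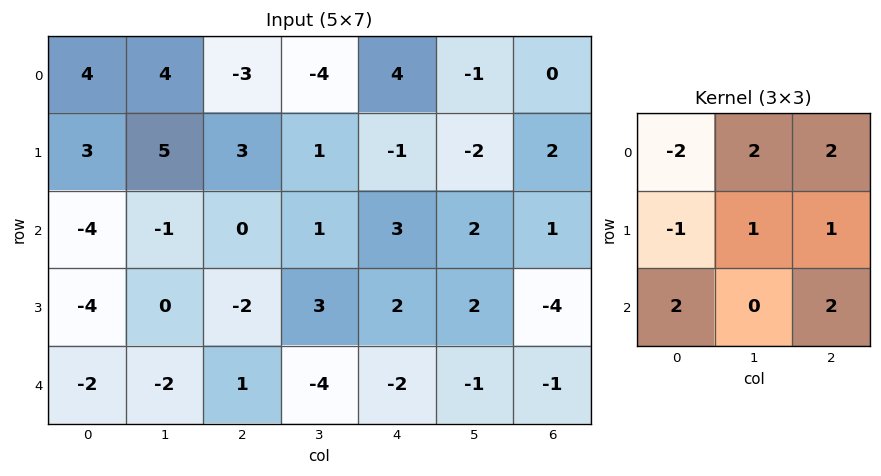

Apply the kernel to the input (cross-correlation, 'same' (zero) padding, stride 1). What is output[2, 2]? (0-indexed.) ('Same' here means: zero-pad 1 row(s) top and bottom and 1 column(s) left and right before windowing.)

The receptive field on the zero-padded input at this output position is [5 3 1 / -1 0 1 / 0 -2 3]. Elementwise product with the kernel and sum: 5·-2 + 3·2 + 1·2 + -1·-1 + 0·1 + 1·1 + 0·2 + 3·2.

6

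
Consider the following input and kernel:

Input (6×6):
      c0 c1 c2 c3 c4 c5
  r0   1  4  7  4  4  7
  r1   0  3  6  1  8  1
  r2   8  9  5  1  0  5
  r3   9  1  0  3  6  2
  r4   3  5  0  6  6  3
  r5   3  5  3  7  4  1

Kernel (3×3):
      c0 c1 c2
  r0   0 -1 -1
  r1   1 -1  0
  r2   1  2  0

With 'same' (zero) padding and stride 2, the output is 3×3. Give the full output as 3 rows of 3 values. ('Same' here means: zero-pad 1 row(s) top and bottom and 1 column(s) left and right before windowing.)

Output[0,0]: The receptive field on the zero-padded input at this output position is [0 0 0 / 0 1 4 / 0 0 3]. Elementwise product with the kernel and sum: 0·-1 + 0·-1 + 0·1 + 1·-1 + 0·1 + 0·2.
Output[0,1]: The receptive field on the zero-padded input at this output position is [0 0 0 / 4 7 4 / 3 6 1]. Elementwise product with the kernel and sum: 0·-1 + 0·-1 + 4·1 + 7·-1 + 3·1 + 6·2.

-1 12 17
7 -2 7
-7 13 7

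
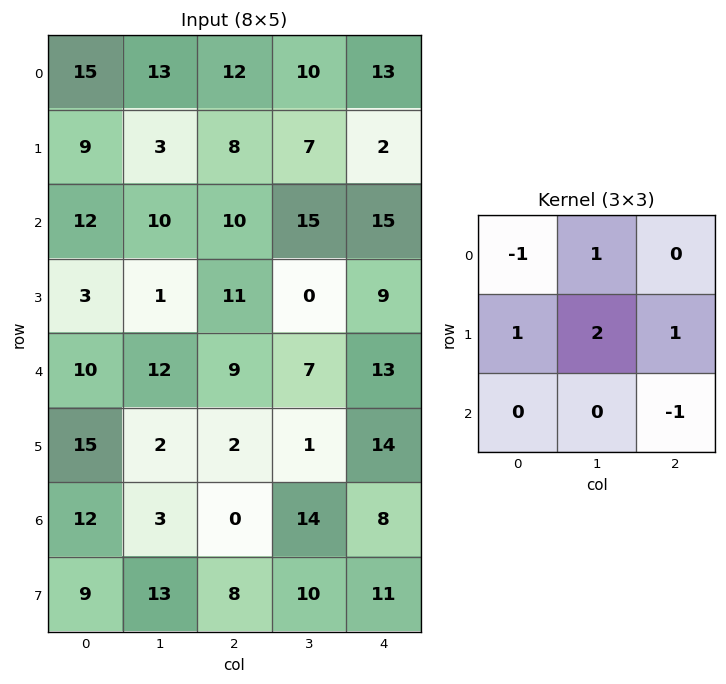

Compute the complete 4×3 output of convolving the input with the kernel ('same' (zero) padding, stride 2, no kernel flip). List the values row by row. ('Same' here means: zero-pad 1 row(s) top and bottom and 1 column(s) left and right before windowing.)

40 40 36
42 50 40
33 46 42
29 7 43

Output[0,0]: The receptive field on the zero-padded input at this output position is [0 0 0 / 0 15 13 / 0 9 3]. Elementwise product with the kernel and sum: 0·-1 + 0·1 + 0·1 + 15·2 + 13·1 + 3·-1.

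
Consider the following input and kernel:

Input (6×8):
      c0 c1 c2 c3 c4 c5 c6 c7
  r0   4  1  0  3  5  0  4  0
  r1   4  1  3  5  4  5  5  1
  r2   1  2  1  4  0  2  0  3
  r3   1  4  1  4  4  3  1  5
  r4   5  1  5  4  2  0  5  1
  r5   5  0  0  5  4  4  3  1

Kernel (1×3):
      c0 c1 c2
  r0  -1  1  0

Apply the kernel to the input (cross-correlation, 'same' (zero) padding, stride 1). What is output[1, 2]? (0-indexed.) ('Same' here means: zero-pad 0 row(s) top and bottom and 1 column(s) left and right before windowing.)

The receptive field on the zero-padded input at this output position is [1 3 5]. Elementwise product with the kernel and sum: 1·-1 + 3·1.

2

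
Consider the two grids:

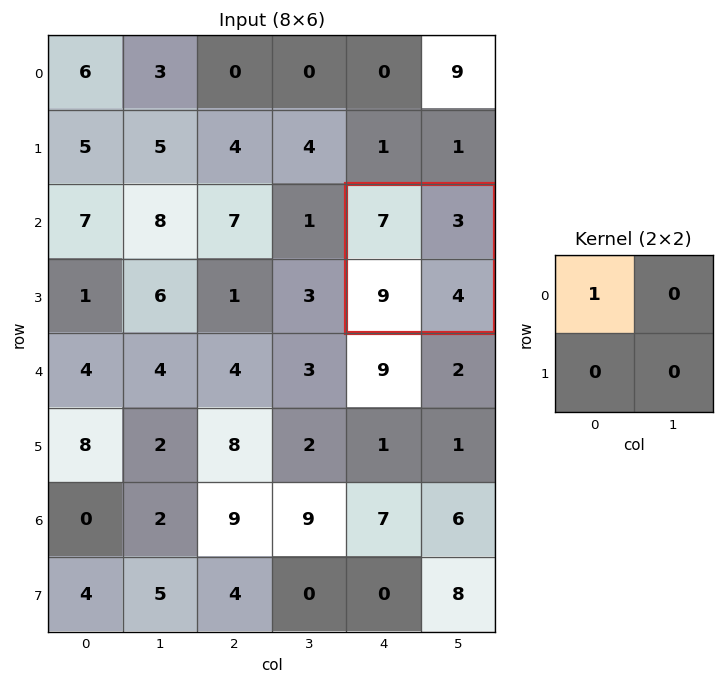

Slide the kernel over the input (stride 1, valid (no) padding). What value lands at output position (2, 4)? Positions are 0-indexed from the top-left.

7

The receptive field on the input at this output position is [7 3 / 9 4]. Elementwise product with the kernel and sum: 7·1.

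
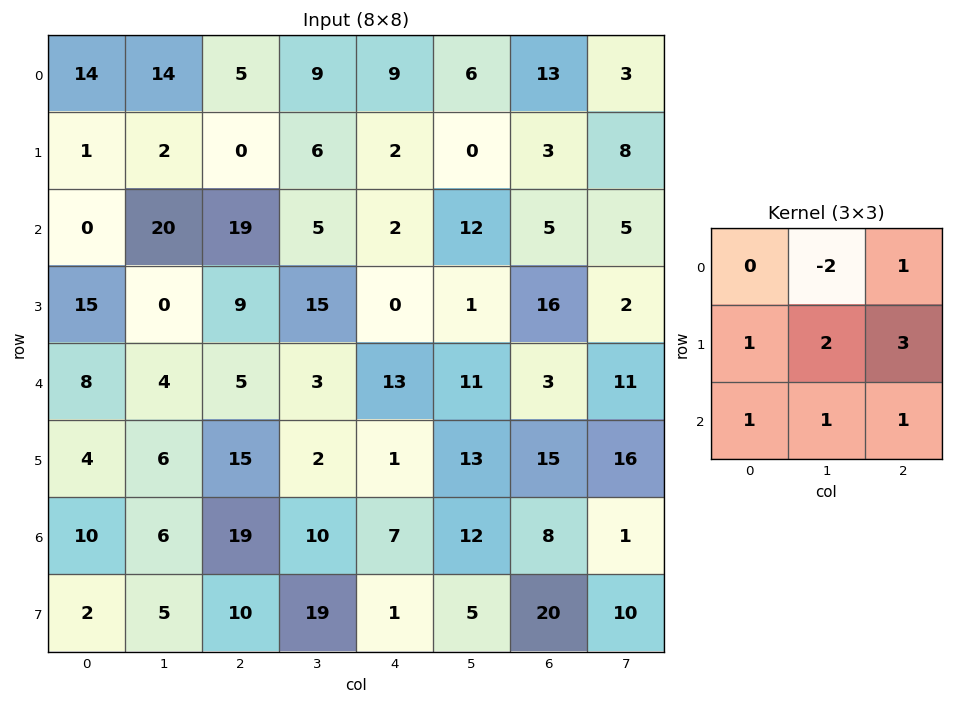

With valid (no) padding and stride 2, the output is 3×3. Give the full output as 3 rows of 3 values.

Output[0,0]: The receptive field on the input at this output position is [14 14 5 / 1 2 0 / 0 20 19]. Elementwise product with the kernel and sum: 14·-2 + 5·1 + 1·1 + 2·2 + 0·3 + 0·1 + 20·1 + 19·1.
Output[0,1]: The receptive field on the input at this output position is [5 9 9 / 0 6 2 / 19 5 2]. Elementwise product with the kernel and sum: 9·-2 + 9·1 + 0·1 + 6·2 + 2·3 + 19·1 + 5·1 + 2·1.

21 35 31
38 52 58
93 65 80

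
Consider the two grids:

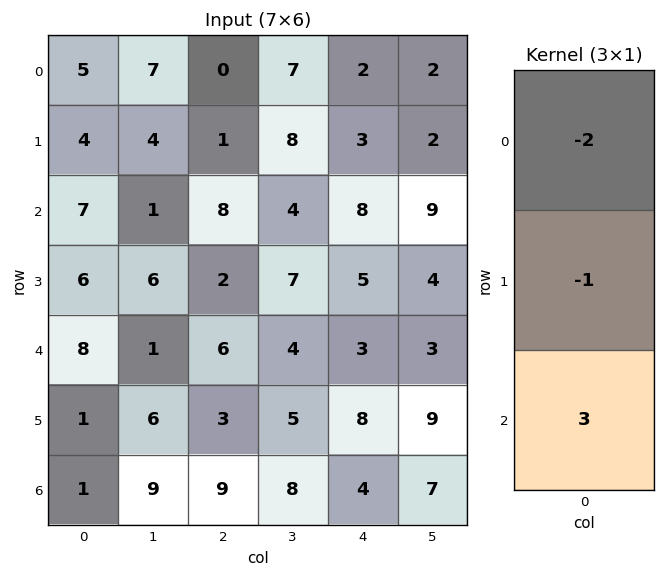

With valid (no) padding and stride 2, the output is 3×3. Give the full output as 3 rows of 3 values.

Output[0,0]: The receptive field on the input at this output position is [5 / 4 / 7]. Elementwise product with the kernel and sum: 5·-2 + 4·-1 + 7·3.
Output[0,1]: The receptive field on the input at this output position is [0 / 1 / 8]. Elementwise product with the kernel and sum: 0·-2 + 1·-1 + 8·3.

7 23 17
4 0 -12
-14 12 -2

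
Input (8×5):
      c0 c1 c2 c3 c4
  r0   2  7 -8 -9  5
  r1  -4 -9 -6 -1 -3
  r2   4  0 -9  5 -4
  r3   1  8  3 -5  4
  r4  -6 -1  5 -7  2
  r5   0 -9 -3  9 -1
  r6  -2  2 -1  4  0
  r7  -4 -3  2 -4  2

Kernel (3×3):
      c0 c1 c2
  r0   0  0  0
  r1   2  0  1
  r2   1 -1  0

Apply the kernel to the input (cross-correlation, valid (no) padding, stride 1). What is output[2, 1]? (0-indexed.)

The receptive field on the input at this output position is [0 -9 5 / 8 3 -5 / -1 5 -7]. Elementwise product with the kernel and sum: 8·2 + -5·1 + -1·1 + 5·-1.

5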